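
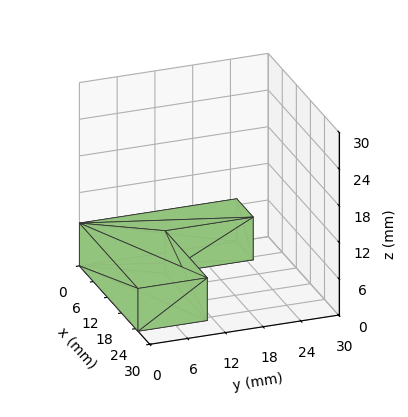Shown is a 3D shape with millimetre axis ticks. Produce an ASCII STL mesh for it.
Reading the render: the shape is an L-shaped prism: outer 25 × 25 mm, arm thicknesses ≈ 11 mm (horizontal) and 7 mm (vertical), extruded 7 mm in z (dimensions read to the nearest mm from the axis ticks). For the STL, each face is triangulated and given an outward normal.

solid part
  facet normal 0.0000 0.0000 -1.0000
    outer loop
      vertex 25.0 11.0 0.0
      vertex 25.0 0.0 0.0
      vertex 0.0 0.0 0.0
    endloop
  endfacet
  facet normal 0.0000 0.0000 -1.0000
    outer loop
      vertex 7.0 11.0 0.0
      vertex 25.0 11.0 0.0
      vertex 0.0 0.0 0.0
    endloop
  endfacet
  facet normal 0.0000 0.0000 -1.0000
    outer loop
      vertex 7.0 25.0 0.0
      vertex 7.0 11.0 0.0
      vertex 0.0 0.0 0.0
    endloop
  endfacet
  facet normal 0.0000 0.0000 -1.0000
    outer loop
      vertex 0.0 25.0 0.0
      vertex 7.0 25.0 0.0
      vertex 0.0 0.0 0.0
    endloop
  endfacet
  facet normal 0.0000 0.0000 1.0000
    outer loop
      vertex 0.0 0.0 7.0
      vertex 25.0 0.0 7.0
      vertex 25.0 11.0 7.0
    endloop
  endfacet
  facet normal 0.0000 0.0000 1.0000
    outer loop
      vertex 0.0 0.0 7.0
      vertex 25.0 11.0 7.0
      vertex 7.0 11.0 7.0
    endloop
  endfacet
  facet normal 0.0000 0.0000 1.0000
    outer loop
      vertex 0.0 0.0 7.0
      vertex 7.0 11.0 7.0
      vertex 7.0 25.0 7.0
    endloop
  endfacet
  facet normal 0.0000 0.0000 1.0000
    outer loop
      vertex 0.0 0.0 7.0
      vertex 7.0 25.0 7.0
      vertex 0.0 25.0 7.0
    endloop
  endfacet
  facet normal 0.0000 -1.0000 0.0000
    outer loop
      vertex 0.0 0.0 0.0
      vertex 25.0 0.0 0.0
      vertex 25.0 0.0 7.0
    endloop
  endfacet
  facet normal 0.0000 -1.0000 0.0000
    outer loop
      vertex 0.0 0.0 0.0
      vertex 25.0 0.0 7.0
      vertex 0.0 0.0 7.0
    endloop
  endfacet
  facet normal 1.0000 0.0000 0.0000
    outer loop
      vertex 25.0 0.0 0.0
      vertex 25.0 11.0 0.0
      vertex 25.0 11.0 7.0
    endloop
  endfacet
  facet normal 1.0000 0.0000 0.0000
    outer loop
      vertex 25.0 0.0 0.0
      vertex 25.0 11.0 7.0
      vertex 25.0 0.0 7.0
    endloop
  endfacet
  facet normal 0.0000 1.0000 0.0000
    outer loop
      vertex 25.0 11.0 0.0
      vertex 7.0 11.0 0.0
      vertex 7.0 11.0 7.0
    endloop
  endfacet
  facet normal 0.0000 1.0000 0.0000
    outer loop
      vertex 25.0 11.0 0.0
      vertex 7.0 11.0 7.0
      vertex 25.0 11.0 7.0
    endloop
  endfacet
  facet normal 1.0000 0.0000 0.0000
    outer loop
      vertex 7.0 11.0 0.0
      vertex 7.0 25.0 0.0
      vertex 7.0 25.0 7.0
    endloop
  endfacet
  facet normal 1.0000 0.0000 0.0000
    outer loop
      vertex 7.0 11.0 0.0
      vertex 7.0 25.0 7.0
      vertex 7.0 11.0 7.0
    endloop
  endfacet
  facet normal 0.0000 1.0000 0.0000
    outer loop
      vertex 7.0 25.0 0.0
      vertex 0.0 25.0 0.0
      vertex 0.0 25.0 7.0
    endloop
  endfacet
  facet normal 0.0000 1.0000 0.0000
    outer loop
      vertex 7.0 25.0 0.0
      vertex 0.0 25.0 7.0
      vertex 7.0 25.0 7.0
    endloop
  endfacet
  facet normal -1.0000 0.0000 0.0000
    outer loop
      vertex 0.0 25.0 0.0
      vertex 0.0 0.0 0.0
      vertex 0.0 0.0 7.0
    endloop
  endfacet
  facet normal -1.0000 0.0000 0.0000
    outer loop
      vertex 0.0 25.0 0.0
      vertex 0.0 0.0 7.0
      vertex 0.0 25.0 7.0
    endloop
  endfacet
endsolid part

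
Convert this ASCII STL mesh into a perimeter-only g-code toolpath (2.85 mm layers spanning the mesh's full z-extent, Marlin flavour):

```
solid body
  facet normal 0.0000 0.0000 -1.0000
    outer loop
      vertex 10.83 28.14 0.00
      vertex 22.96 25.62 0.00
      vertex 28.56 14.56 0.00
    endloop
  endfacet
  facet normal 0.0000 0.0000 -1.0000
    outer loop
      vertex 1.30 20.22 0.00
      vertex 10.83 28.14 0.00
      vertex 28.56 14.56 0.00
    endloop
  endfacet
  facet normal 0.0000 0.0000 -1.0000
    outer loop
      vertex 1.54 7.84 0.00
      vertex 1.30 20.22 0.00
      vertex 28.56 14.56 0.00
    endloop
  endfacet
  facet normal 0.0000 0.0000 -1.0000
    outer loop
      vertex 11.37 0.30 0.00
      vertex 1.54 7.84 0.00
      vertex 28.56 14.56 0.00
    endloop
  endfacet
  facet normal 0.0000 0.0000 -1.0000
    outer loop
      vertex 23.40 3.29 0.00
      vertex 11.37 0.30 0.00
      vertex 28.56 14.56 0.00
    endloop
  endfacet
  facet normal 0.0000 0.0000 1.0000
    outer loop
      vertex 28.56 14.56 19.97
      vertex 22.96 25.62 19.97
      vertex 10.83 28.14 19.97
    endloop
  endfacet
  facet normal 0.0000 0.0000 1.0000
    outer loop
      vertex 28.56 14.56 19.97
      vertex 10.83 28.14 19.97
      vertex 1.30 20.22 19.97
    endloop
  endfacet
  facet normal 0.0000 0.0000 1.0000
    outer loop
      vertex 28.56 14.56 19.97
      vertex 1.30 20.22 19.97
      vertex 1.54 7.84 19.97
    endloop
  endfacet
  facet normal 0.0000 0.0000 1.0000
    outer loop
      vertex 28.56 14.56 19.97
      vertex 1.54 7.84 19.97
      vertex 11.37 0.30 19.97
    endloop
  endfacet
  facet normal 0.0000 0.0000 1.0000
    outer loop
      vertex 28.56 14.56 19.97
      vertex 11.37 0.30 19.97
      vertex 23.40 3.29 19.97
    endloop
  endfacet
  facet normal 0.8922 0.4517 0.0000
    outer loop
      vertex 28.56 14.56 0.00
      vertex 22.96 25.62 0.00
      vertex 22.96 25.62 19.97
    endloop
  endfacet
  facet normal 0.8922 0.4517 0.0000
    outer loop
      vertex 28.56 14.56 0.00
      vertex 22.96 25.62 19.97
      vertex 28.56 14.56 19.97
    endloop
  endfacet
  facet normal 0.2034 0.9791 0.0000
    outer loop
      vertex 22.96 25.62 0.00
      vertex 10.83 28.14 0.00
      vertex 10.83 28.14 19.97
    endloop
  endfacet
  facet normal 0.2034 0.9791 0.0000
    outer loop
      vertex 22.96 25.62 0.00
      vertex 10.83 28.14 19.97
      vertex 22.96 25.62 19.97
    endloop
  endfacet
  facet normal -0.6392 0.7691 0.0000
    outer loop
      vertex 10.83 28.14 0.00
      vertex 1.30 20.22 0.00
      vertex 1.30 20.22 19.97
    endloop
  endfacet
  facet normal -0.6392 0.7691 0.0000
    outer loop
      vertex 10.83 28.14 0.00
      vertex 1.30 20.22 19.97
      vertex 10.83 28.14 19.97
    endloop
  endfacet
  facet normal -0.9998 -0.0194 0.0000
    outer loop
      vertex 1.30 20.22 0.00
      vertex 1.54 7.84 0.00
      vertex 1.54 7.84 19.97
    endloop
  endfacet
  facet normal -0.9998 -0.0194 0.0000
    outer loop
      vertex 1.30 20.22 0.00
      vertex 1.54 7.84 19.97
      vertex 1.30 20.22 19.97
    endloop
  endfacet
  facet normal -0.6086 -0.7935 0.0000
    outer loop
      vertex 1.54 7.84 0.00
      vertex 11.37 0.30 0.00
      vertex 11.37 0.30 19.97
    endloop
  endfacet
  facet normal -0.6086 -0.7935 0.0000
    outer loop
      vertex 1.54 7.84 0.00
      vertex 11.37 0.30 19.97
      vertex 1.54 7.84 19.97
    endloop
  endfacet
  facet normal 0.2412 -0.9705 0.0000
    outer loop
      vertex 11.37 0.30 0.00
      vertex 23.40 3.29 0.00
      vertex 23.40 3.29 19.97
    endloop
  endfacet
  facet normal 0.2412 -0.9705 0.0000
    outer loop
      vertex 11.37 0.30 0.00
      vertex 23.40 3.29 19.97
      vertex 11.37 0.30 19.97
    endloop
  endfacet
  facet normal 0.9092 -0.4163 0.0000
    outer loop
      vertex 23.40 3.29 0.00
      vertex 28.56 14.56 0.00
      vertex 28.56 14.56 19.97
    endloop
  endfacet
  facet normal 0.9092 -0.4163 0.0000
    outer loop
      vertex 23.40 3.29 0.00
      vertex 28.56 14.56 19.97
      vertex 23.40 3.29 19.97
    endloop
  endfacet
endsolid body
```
; perimeter-only toolpath
G21 ; units = mm
G90 ; absolute positioning
G28 ; home
; layer 1
G0 Z2.85
G0 X28.56 Y14.56
G1 X22.96 Y25.62
G1 X10.83 Y28.14
G1 X1.30 Y20.22
G1 X1.54 Y7.84
G1 X11.37 Y0.30
G1 X23.40 Y3.29
G1 X28.56 Y14.56
; layer 2
G0 Z5.71
G0 X28.56 Y14.56
G1 X22.96 Y25.62
G1 X10.83 Y28.14
G1 X1.30 Y20.22
G1 X1.54 Y7.84
G1 X11.37 Y0.30
G1 X23.40 Y3.29
G1 X28.56 Y14.56
; layer 3
G0 Z8.56
G0 X28.56 Y14.56
G1 X22.96 Y25.62
G1 X10.83 Y28.14
G1 X1.30 Y20.22
G1 X1.54 Y7.84
G1 X11.37 Y0.30
G1 X23.40 Y3.29
G1 X28.56 Y14.56
; layer 4
G0 Z11.41
G0 X28.56 Y14.56
G1 X22.96 Y25.62
G1 X10.83 Y28.14
G1 X1.30 Y20.22
G1 X1.54 Y7.84
G1 X11.37 Y0.30
G1 X23.40 Y3.29
G1 X28.56 Y14.56
; layer 5
G0 Z14.26
G0 X28.56 Y14.56
G1 X22.96 Y25.62
G1 X10.83 Y28.14
G1 X1.30 Y20.22
G1 X1.54 Y7.84
G1 X11.37 Y0.30
G1 X23.40 Y3.29
G1 X28.56 Y14.56
; layer 6
G0 Z17.12
G0 X28.56 Y14.56
G1 X22.96 Y25.62
G1 X10.83 Y28.14
G1 X1.30 Y20.22
G1 X1.54 Y7.84
G1 X11.37 Y0.30
G1 X23.40 Y3.29
G1 X28.56 Y14.56
; layer 7
G0 Z19.97
G0 X28.56 Y14.56
G1 X22.96 Y25.62
G1 X10.83 Y28.14
G1 X1.30 Y20.22
G1 X1.54 Y7.84
G1 X11.37 Y0.30
G1 X23.40 Y3.29
G1 X28.56 Y14.56
M2 ; end

The solid is a regular 7-sided prism (a cylinder approximated with 7 flat sides), circumscribed radius ≈ 14.3 mm, height ≈ 20 mm. Slicing at Δz = 2.85 mm — 7 equal slices spanning the solid's height, so layer i sits at z = i·h/7 — gives 7 non-empty perimeters. Each is a 7-segment closed polygon; G0 lifts to the layer z and rapids to the start vertex, then G1 traces the edges.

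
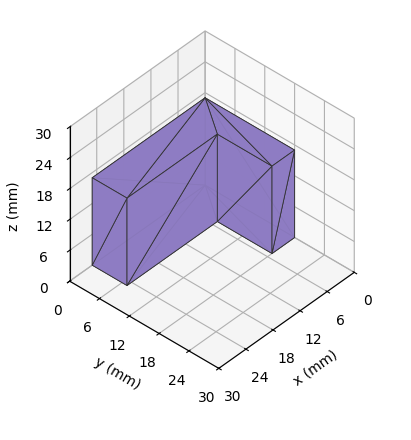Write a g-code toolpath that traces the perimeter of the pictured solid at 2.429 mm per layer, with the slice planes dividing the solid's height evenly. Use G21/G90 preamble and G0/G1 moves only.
Reading the render: the shape is an L-shaped prism: outer 25 × 18 mm, arm thicknesses ≈ 7 mm (horizontal) and 5 mm (vertical), extruded 17 mm in z (dimensions read to the nearest mm from the axis ticks). For the g-code, the solid's height is divided into equal slices at the stated Δz and each level perimeter traced with G1 moves after a G0 lift.

; perimeter-only toolpath
G21 ; units = mm
G90 ; absolute positioning
G28 ; home
; layer 1
G0 Z2.429
G0 X0.000 Y0.000
G1 X25.000 Y0.000
G1 X25.000 Y7.000
G1 X5.000 Y7.000
G1 X5.000 Y18.000
G1 X0.000 Y18.000
G1 X0.000 Y0.000
; layer 2
G0 Z4.857
G0 X0.000 Y0.000
G1 X25.000 Y0.000
G1 X25.000 Y7.000
G1 X5.000 Y7.000
G1 X5.000 Y18.000
G1 X0.000 Y18.000
G1 X0.000 Y0.000
; layer 3
G0 Z7.286
G0 X0.000 Y0.000
G1 X25.000 Y0.000
G1 X25.000 Y7.000
G1 X5.000 Y7.000
G1 X5.000 Y18.000
G1 X0.000 Y18.000
G1 X0.000 Y0.000
; layer 4
G0 Z9.714
G0 X0.000 Y0.000
G1 X25.000 Y0.000
G1 X25.000 Y7.000
G1 X5.000 Y7.000
G1 X5.000 Y18.000
G1 X0.000 Y18.000
G1 X0.000 Y0.000
; layer 5
G0 Z12.143
G0 X0.000 Y0.000
G1 X25.000 Y0.000
G1 X25.000 Y7.000
G1 X5.000 Y7.000
G1 X5.000 Y18.000
G1 X0.000 Y18.000
G1 X0.000 Y0.000
; layer 6
G0 Z14.571
G0 X0.000 Y0.000
G1 X25.000 Y0.000
G1 X25.000 Y7.000
G1 X5.000 Y7.000
G1 X5.000 Y18.000
G1 X0.000 Y18.000
G1 X0.000 Y0.000
; layer 7
G0 Z17.000
G0 X0.000 Y0.000
G1 X25.000 Y0.000
G1 X25.000 Y7.000
G1 X5.000 Y7.000
G1 X5.000 Y18.000
G1 X0.000 Y18.000
G1 X0.000 Y0.000
M2 ; end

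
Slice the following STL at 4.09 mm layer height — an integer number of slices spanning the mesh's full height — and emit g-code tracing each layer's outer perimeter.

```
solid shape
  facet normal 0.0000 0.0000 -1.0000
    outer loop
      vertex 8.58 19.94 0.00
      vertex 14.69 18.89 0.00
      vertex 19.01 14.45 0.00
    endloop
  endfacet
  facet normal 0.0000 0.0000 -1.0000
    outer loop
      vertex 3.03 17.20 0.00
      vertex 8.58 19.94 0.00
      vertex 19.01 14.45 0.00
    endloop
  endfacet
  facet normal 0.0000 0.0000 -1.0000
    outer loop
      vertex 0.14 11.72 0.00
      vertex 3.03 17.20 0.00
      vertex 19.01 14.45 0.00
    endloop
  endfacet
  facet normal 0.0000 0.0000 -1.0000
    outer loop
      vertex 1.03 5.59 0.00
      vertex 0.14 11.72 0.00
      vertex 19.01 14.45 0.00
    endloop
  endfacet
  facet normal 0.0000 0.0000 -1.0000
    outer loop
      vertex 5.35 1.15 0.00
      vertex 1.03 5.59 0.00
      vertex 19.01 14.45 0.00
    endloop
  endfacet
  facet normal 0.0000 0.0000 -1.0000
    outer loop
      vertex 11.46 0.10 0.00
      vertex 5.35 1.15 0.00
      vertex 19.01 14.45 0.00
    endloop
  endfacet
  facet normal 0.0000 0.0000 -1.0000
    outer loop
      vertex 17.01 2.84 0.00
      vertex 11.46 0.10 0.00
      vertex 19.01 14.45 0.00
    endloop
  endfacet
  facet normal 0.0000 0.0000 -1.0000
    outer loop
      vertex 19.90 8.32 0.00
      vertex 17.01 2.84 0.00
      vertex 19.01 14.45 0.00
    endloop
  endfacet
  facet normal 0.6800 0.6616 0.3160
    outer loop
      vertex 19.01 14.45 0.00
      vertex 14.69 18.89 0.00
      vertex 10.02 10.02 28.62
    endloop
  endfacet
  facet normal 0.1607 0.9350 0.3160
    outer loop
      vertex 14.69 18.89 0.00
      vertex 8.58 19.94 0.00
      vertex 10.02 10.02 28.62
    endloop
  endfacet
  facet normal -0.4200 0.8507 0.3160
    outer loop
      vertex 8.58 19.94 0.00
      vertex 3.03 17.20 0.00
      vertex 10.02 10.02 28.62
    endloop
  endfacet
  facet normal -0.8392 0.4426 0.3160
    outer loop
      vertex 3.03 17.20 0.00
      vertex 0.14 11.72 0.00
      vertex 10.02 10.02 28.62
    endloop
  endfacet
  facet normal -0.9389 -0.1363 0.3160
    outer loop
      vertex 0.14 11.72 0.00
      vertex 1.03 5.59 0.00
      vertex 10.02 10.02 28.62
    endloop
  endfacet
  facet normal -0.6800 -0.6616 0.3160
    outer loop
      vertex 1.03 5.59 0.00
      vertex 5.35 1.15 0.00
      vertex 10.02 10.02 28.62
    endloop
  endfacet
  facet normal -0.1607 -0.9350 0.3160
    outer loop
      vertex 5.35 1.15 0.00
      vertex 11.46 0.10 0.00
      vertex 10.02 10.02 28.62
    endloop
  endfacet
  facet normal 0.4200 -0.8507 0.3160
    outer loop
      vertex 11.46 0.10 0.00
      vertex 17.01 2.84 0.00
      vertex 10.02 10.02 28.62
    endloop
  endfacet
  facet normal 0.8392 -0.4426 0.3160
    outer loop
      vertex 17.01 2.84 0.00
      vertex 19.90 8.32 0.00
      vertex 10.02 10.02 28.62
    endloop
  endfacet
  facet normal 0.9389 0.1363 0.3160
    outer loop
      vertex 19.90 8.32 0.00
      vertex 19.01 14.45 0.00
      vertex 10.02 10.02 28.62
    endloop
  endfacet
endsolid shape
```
; perimeter-only toolpath
G21 ; units = mm
G90 ; absolute positioning
G28 ; home
; layer 1
G0 Z4.09
G0 X17.73 Y13.82
G1 X14.02 Y17.62
G1 X8.79 Y18.52
G1 X4.03 Y16.17
G1 X1.55 Y11.48
G1 X2.31 Y6.22
G1 X6.02 Y2.42
G1 X11.25 Y1.52
G1 X16.01 Y3.87
G1 X18.49 Y8.56
G1 X17.73 Y13.82
; layer 2
G0 Z8.18
G0 X16.44 Y13.18
G1 X13.36 Y16.36
G1 X8.99 Y17.11
G1 X5.03 Y15.15
G1 X2.96 Y11.23
G1 X3.60 Y6.86
G1 X6.68 Y3.68
G1 X11.05 Y2.93
G1 X15.01 Y4.89
G1 X17.08 Y8.81
G1 X16.44 Y13.18
; layer 3
G0 Z12.27
G0 X15.16 Y12.55
G1 X12.69 Y15.09
G1 X9.20 Y15.69
G1 X6.03 Y14.12
G1 X4.37 Y10.99
G1 X4.88 Y7.49
G1 X7.35 Y4.95
G1 X10.84 Y4.35
G1 X14.01 Y5.92
G1 X15.67 Y9.05
G1 X15.16 Y12.55
; layer 4
G0 Z16.35
G0 X13.87 Y11.92
G1 X12.02 Y13.82
G1 X9.40 Y14.27
G1 X7.02 Y13.10
G1 X5.79 Y10.75
G1 X6.17 Y8.12
G1 X8.02 Y6.22
G1 X10.64 Y5.77
G1 X13.02 Y6.94
G1 X14.25 Y9.29
G1 X13.87 Y11.92
; layer 5
G0 Z20.44
G0 X12.59 Y11.29
G1 X11.35 Y12.55
G1 X9.61 Y12.85
G1 X8.02 Y12.07
G1 X7.20 Y10.51
G1 X7.45 Y8.75
G1 X8.69 Y7.49
G1 X10.43 Y7.19
G1 X12.02 Y7.97
G1 X12.84 Y9.53
G1 X12.59 Y11.29
; layer 6
G0 Z24.53
G0 X11.30 Y10.65
G1 X10.69 Y11.29
G1 X9.81 Y11.44
G1 X9.02 Y11.05
G1 X8.61 Y10.26
G1 X8.74 Y9.39
G1 X9.35 Y8.75
G1 X10.23 Y8.60
G1 X11.02 Y8.99
G1 X11.43 Y9.78
G1 X11.30 Y10.65
M2 ; end

The solid is a regular 10-sided pyramid, base circumscribed radius ≈ 10 mm, apex at z ≈ 28.6 mm. Slicing at Δz = 4.09 mm — 7 equal slices spanning the solid's height, so layer i sits at z = i·h/7 — gives 6 non-empty perimeters. Each is a 10-segment closed polygon; G0 lifts to the layer z and rapids to the start vertex, then G1 traces the edges. The cross-section shrinks linearly with z (the slice at the apex is degenerate and omitted).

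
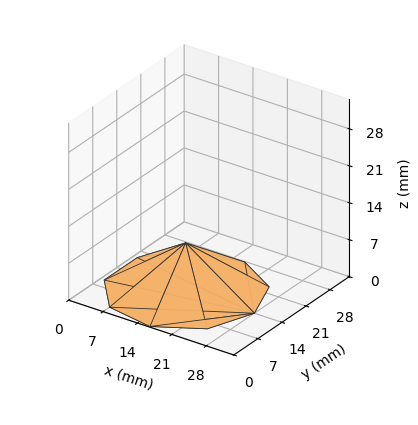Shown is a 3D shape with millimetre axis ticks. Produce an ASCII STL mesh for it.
Reading the render: the shape is a regular 9-sided pyramid, base circumscribed radius ≈ 14 mm, apex at z ≈ 9 mm (dimensions read to the nearest mm from the axis ticks). For the STL, each face is triangulated and given an outward normal.

solid part
  facet normal 0.0000 0.0000 -1.0000
    outer loop
      vertex 16.4 27.8 0.0
      vertex 24.7 23.0 0.0
      vertex 28.0 14.0 0.0
    endloop
  endfacet
  facet normal 0.0000 0.0000 -1.0000
    outer loop
      vertex 7.0 26.1 0.0
      vertex 16.4 27.8 0.0
      vertex 28.0 14.0 0.0
    endloop
  endfacet
  facet normal 0.0000 0.0000 -1.0000
    outer loop
      vertex 0.8 18.8 0.0
      vertex 7.0 26.1 0.0
      vertex 28.0 14.0 0.0
    endloop
  endfacet
  facet normal 0.0000 0.0000 -1.0000
    outer loop
      vertex 0.8 9.2 0.0
      vertex 0.8 18.8 0.0
      vertex 28.0 14.0 0.0
    endloop
  endfacet
  facet normal 0.0000 0.0000 -1.0000
    outer loop
      vertex 7.0 1.9 0.0
      vertex 0.8 9.2 0.0
      vertex 28.0 14.0 0.0
    endloop
  endfacet
  facet normal 0.0000 0.0000 -1.0000
    outer loop
      vertex 16.4 0.2 0.0
      vertex 7.0 1.9 0.0
      vertex 28.0 14.0 0.0
    endloop
  endfacet
  facet normal 0.0000 0.0000 -1.0000
    outer loop
      vertex 24.7 5.0 0.0
      vertex 16.4 0.2 0.0
      vertex 28.0 14.0 0.0
    endloop
  endfacet
  facet normal 0.5304 0.1945 0.8251
    outer loop
      vertex 28.0 14.0 0.0
      vertex 24.7 23.0 0.0
      vertex 14.0 14.0 9.0
    endloop
  endfacet
  facet normal 0.2828 0.4890 0.8252
    outer loop
      vertex 24.7 23.0 0.0
      vertex 16.4 27.8 0.0
      vertex 14.0 14.0 9.0
    endloop
  endfacet
  facet normal -0.1005 0.5557 0.8253
    outer loop
      vertex 16.4 27.8 0.0
      vertex 7.0 26.1 0.0
      vertex 14.0 14.0 9.0
    endloop
  endfacet
  facet normal -0.4301 0.3653 0.8256
    outer loop
      vertex 7.0 26.1 0.0
      vertex 0.8 18.8 0.0
      vertex 14.0 14.0 9.0
    endloop
  endfacet
  facet normal -0.5633 0.0000 0.8262
    outer loop
      vertex 0.8 18.8 0.0
      vertex 0.8 9.2 0.0
      vertex 14.0 14.0 9.0
    endloop
  endfacet
  facet normal -0.4301 -0.3653 0.8256
    outer loop
      vertex 0.8 9.2 0.0
      vertex 7.0 1.9 0.0
      vertex 14.0 14.0 9.0
    endloop
  endfacet
  facet normal -0.1005 -0.5557 0.8253
    outer loop
      vertex 7.0 1.9 0.0
      vertex 16.4 0.2 0.0
      vertex 14.0 14.0 9.0
    endloop
  endfacet
  facet normal 0.2828 -0.4890 0.8252
    outer loop
      vertex 16.4 0.2 0.0
      vertex 24.7 5.0 0.0
      vertex 14.0 14.0 9.0
    endloop
  endfacet
  facet normal 0.5304 -0.1945 0.8251
    outer loop
      vertex 24.7 5.0 0.0
      vertex 28.0 14.0 0.0
      vertex 14.0 14.0 9.0
    endloop
  endfacet
endsolid part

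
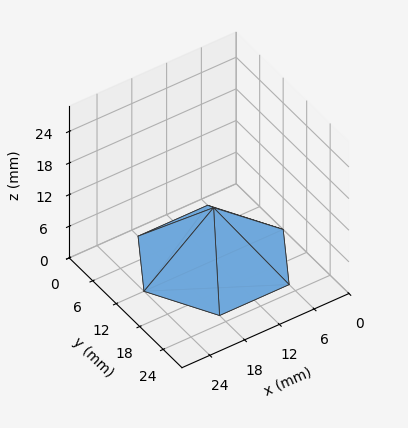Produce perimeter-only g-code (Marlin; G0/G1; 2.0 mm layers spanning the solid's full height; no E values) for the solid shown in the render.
Reading the render: the shape is a regular 6-sided pyramid, base circumscribed radius ≈ 12 mm, apex at z ≈ 10 mm (dimensions read to the nearest mm from the axis ticks). For the g-code, the solid's height is divided into equal slices at the stated Δz and each level perimeter traced with G1 moves after a G0 lift.

; perimeter-only toolpath
G21 ; units = mm
G90 ; absolute positioning
G28 ; home
; layer 1
G0 Z2.0
G0 X21.6 Y12.0
G1 X16.8 Y20.3
G1 X7.2 Y20.3
G1 X2.4 Y12.0
G1 X7.2 Y3.7
G1 X16.8 Y3.7
G1 X21.6 Y12.0
; layer 2
G0 Z4.0
G0 X19.2 Y12.0
G1 X15.6 Y18.2
G1 X8.4 Y18.2
G1 X4.8 Y12.0
G1 X8.4 Y5.8
G1 X15.6 Y5.8
G1 X19.2 Y12.0
; layer 3
G0 Z6.0
G0 X16.8 Y12.0
G1 X14.4 Y16.2
G1 X9.6 Y16.2
G1 X7.2 Y12.0
G1 X9.6 Y7.8
G1 X14.4 Y7.8
G1 X16.8 Y12.0
; layer 4
G0 Z8.0
G0 X14.4 Y12.0
G1 X13.2 Y14.1
G1 X10.8 Y14.1
G1 X9.6 Y12.0
G1 X10.8 Y9.9
G1 X13.2 Y9.9
G1 X14.4 Y12.0
M2 ; end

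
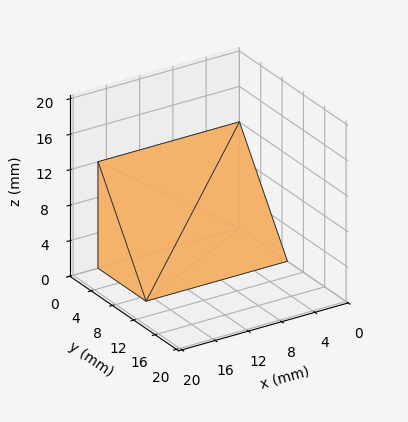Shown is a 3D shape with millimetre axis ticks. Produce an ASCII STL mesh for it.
Reading the render: the shape is a wedge (ramp): 17 × 9 mm base, rising to 12 mm along the y=0 edge and sloping linearly to z=0 at y=9 (dimensions read to the nearest mm from the axis ticks). For the STL, each face is triangulated and given an outward normal.

solid part
  facet normal 0.0000 0.0000 -1.0000
    outer loop
      vertex 17.000 9.000 0.000
      vertex 17.000 0.000 0.000
      vertex 0.000 0.000 0.000
    endloop
  endfacet
  facet normal 0.0000 0.0000 -1.0000
    outer loop
      vertex 0.000 9.000 0.000
      vertex 17.000 9.000 0.000
      vertex 0.000 0.000 0.000
    endloop
  endfacet
  facet normal 0.0000 -1.0000 0.0000
    outer loop
      vertex 0.000 0.000 0.000
      vertex 17.000 0.000 0.000
      vertex 17.000 0.000 12.000
    endloop
  endfacet
  facet normal 0.0000 -1.0000 0.0000
    outer loop
      vertex 0.000 0.000 0.000
      vertex 17.000 0.000 12.000
      vertex 0.000 0.000 12.000
    endloop
  endfacet
  facet normal 0.0000 0.8000 0.6000
    outer loop
      vertex 0.000 0.000 12.000
      vertex 17.000 0.000 12.000
      vertex 17.000 9.000 0.000
    endloop
  endfacet
  facet normal 0.0000 0.8000 0.6000
    outer loop
      vertex 0.000 0.000 12.000
      vertex 17.000 9.000 0.000
      vertex 0.000 9.000 0.000
    endloop
  endfacet
  facet normal -1.0000 0.0000 0.0000
    outer loop
      vertex 0.000 0.000 12.000
      vertex 0.000 9.000 0.000
      vertex 0.000 0.000 0.000
    endloop
  endfacet
  facet normal 1.0000 0.0000 0.0000
    outer loop
      vertex 17.000 0.000 0.000
      vertex 17.000 9.000 0.000
      vertex 17.000 0.000 12.000
    endloop
  endfacet
endsolid part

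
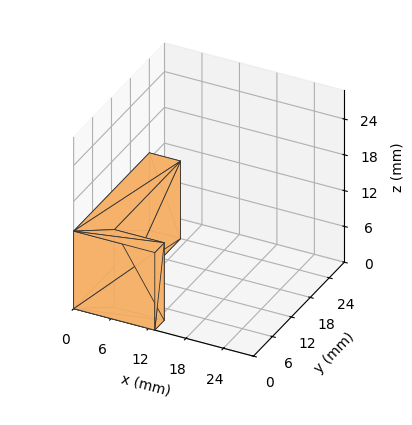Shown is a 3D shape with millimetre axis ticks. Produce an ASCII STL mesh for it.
Reading the render: the shape is an L-shaped prism: outer 13 × 24 mm, arm thicknesses ≈ 3 mm (horizontal) and 5 mm (vertical), extruded 13 mm in z (dimensions read to the nearest mm from the axis ticks). For the STL, each face is triangulated and given an outward normal.

solid part
  facet normal 0.0000 0.0000 -1.0000
    outer loop
      vertex 13.000 3.000 0.000
      vertex 13.000 0.000 0.000
      vertex 0.000 0.000 0.000
    endloop
  endfacet
  facet normal 0.0000 0.0000 -1.0000
    outer loop
      vertex 5.000 3.000 0.000
      vertex 13.000 3.000 0.000
      vertex 0.000 0.000 0.000
    endloop
  endfacet
  facet normal 0.0000 0.0000 -1.0000
    outer loop
      vertex 5.000 24.000 0.000
      vertex 5.000 3.000 0.000
      vertex 0.000 0.000 0.000
    endloop
  endfacet
  facet normal 0.0000 0.0000 -1.0000
    outer loop
      vertex 0.000 24.000 0.000
      vertex 5.000 24.000 0.000
      vertex 0.000 0.000 0.000
    endloop
  endfacet
  facet normal 0.0000 0.0000 1.0000
    outer loop
      vertex 0.000 0.000 13.000
      vertex 13.000 0.000 13.000
      vertex 13.000 3.000 13.000
    endloop
  endfacet
  facet normal 0.0000 0.0000 1.0000
    outer loop
      vertex 0.000 0.000 13.000
      vertex 13.000 3.000 13.000
      vertex 5.000 3.000 13.000
    endloop
  endfacet
  facet normal 0.0000 0.0000 1.0000
    outer loop
      vertex 0.000 0.000 13.000
      vertex 5.000 3.000 13.000
      vertex 5.000 24.000 13.000
    endloop
  endfacet
  facet normal 0.0000 0.0000 1.0000
    outer loop
      vertex 0.000 0.000 13.000
      vertex 5.000 24.000 13.000
      vertex 0.000 24.000 13.000
    endloop
  endfacet
  facet normal 0.0000 -1.0000 0.0000
    outer loop
      vertex 0.000 0.000 0.000
      vertex 13.000 0.000 0.000
      vertex 13.000 0.000 13.000
    endloop
  endfacet
  facet normal 0.0000 -1.0000 0.0000
    outer loop
      vertex 0.000 0.000 0.000
      vertex 13.000 0.000 13.000
      vertex 0.000 0.000 13.000
    endloop
  endfacet
  facet normal 1.0000 0.0000 0.0000
    outer loop
      vertex 13.000 0.000 0.000
      vertex 13.000 3.000 0.000
      vertex 13.000 3.000 13.000
    endloop
  endfacet
  facet normal 1.0000 0.0000 0.0000
    outer loop
      vertex 13.000 0.000 0.000
      vertex 13.000 3.000 13.000
      vertex 13.000 0.000 13.000
    endloop
  endfacet
  facet normal 0.0000 1.0000 0.0000
    outer loop
      vertex 13.000 3.000 0.000
      vertex 5.000 3.000 0.000
      vertex 5.000 3.000 13.000
    endloop
  endfacet
  facet normal 0.0000 1.0000 0.0000
    outer loop
      vertex 13.000 3.000 0.000
      vertex 5.000 3.000 13.000
      vertex 13.000 3.000 13.000
    endloop
  endfacet
  facet normal 1.0000 0.0000 0.0000
    outer loop
      vertex 5.000 3.000 0.000
      vertex 5.000 24.000 0.000
      vertex 5.000 24.000 13.000
    endloop
  endfacet
  facet normal 1.0000 0.0000 0.0000
    outer loop
      vertex 5.000 3.000 0.000
      vertex 5.000 24.000 13.000
      vertex 5.000 3.000 13.000
    endloop
  endfacet
  facet normal 0.0000 1.0000 0.0000
    outer loop
      vertex 5.000 24.000 0.000
      vertex 0.000 24.000 0.000
      vertex 0.000 24.000 13.000
    endloop
  endfacet
  facet normal 0.0000 1.0000 0.0000
    outer loop
      vertex 5.000 24.000 0.000
      vertex 0.000 24.000 13.000
      vertex 5.000 24.000 13.000
    endloop
  endfacet
  facet normal -1.0000 0.0000 0.0000
    outer loop
      vertex 0.000 24.000 0.000
      vertex 0.000 0.000 0.000
      vertex 0.000 0.000 13.000
    endloop
  endfacet
  facet normal -1.0000 0.0000 0.0000
    outer loop
      vertex 0.000 24.000 0.000
      vertex 0.000 0.000 13.000
      vertex 0.000 24.000 13.000
    endloop
  endfacet
endsolid part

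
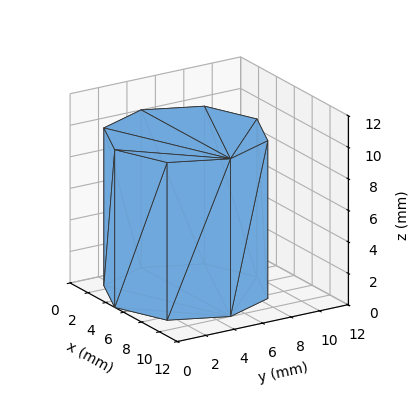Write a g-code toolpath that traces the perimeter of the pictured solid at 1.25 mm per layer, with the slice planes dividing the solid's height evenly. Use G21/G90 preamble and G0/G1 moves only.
Reading the render: the shape is a regular 8-sided prism (a cylinder approximated with 8 flat sides), circumscribed radius ≈ 5 mm, height ≈ 10 mm (dimensions read to the nearest mm from the axis ticks). For the g-code, the solid's height is divided into equal slices at the stated Δz and each level perimeter traced with G1 moves after a G0 lift.

; perimeter-only toolpath
G21 ; units = mm
G90 ; absolute positioning
G28 ; home
; layer 1
G0 Z1.25
G0 X10.00 Y5.00
G1 X8.54 Y8.54
G1 X5.00 Y10.00
G1 X1.46 Y8.54
G1 X0.00 Y5.00
G1 X1.46 Y1.46
G1 X5.00 Y0.00
G1 X8.54 Y1.46
G1 X10.00 Y5.00
; layer 2
G0 Z2.50
G0 X10.00 Y5.00
G1 X8.54 Y8.54
G1 X5.00 Y10.00
G1 X1.46 Y8.54
G1 X0.00 Y5.00
G1 X1.46 Y1.46
G1 X5.00 Y0.00
G1 X8.54 Y1.46
G1 X10.00 Y5.00
; layer 3
G0 Z3.75
G0 X10.00 Y5.00
G1 X8.54 Y8.54
G1 X5.00 Y10.00
G1 X1.46 Y8.54
G1 X0.00 Y5.00
G1 X1.46 Y1.46
G1 X5.00 Y0.00
G1 X8.54 Y1.46
G1 X10.00 Y5.00
; layer 4
G0 Z5.00
G0 X10.00 Y5.00
G1 X8.54 Y8.54
G1 X5.00 Y10.00
G1 X1.46 Y8.54
G1 X0.00 Y5.00
G1 X1.46 Y1.46
G1 X5.00 Y0.00
G1 X8.54 Y1.46
G1 X10.00 Y5.00
; layer 5
G0 Z6.25
G0 X10.00 Y5.00
G1 X8.54 Y8.54
G1 X5.00 Y10.00
G1 X1.46 Y8.54
G1 X0.00 Y5.00
G1 X1.46 Y1.46
G1 X5.00 Y0.00
G1 X8.54 Y1.46
G1 X10.00 Y5.00
; layer 6
G0 Z7.50
G0 X10.00 Y5.00
G1 X8.54 Y8.54
G1 X5.00 Y10.00
G1 X1.46 Y8.54
G1 X0.00 Y5.00
G1 X1.46 Y1.46
G1 X5.00 Y0.00
G1 X8.54 Y1.46
G1 X10.00 Y5.00
; layer 7
G0 Z8.75
G0 X10.00 Y5.00
G1 X8.54 Y8.54
G1 X5.00 Y10.00
G1 X1.46 Y8.54
G1 X0.00 Y5.00
G1 X1.46 Y1.46
G1 X5.00 Y0.00
G1 X8.54 Y1.46
G1 X10.00 Y5.00
; layer 8
G0 Z10.00
G0 X10.00 Y5.00
G1 X8.54 Y8.54
G1 X5.00 Y10.00
G1 X1.46 Y8.54
G1 X0.00 Y5.00
G1 X1.46 Y1.46
G1 X5.00 Y0.00
G1 X8.54 Y1.46
G1 X10.00 Y5.00
M2 ; end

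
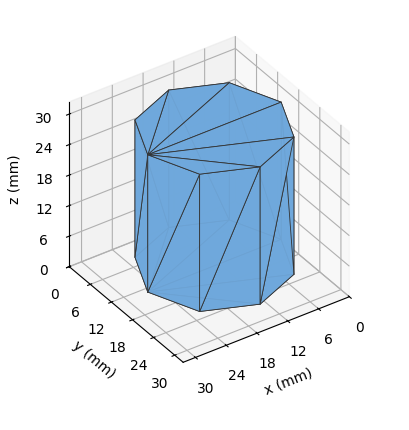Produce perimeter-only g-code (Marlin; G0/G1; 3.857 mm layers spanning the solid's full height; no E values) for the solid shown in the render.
Reading the render: the shape is a regular 8-sided prism (a cylinder approximated with 8 flat sides), circumscribed radius ≈ 13 mm, height ≈ 27 mm (dimensions read to the nearest mm from the axis ticks). For the g-code, the solid's height is divided into equal slices at the stated Δz and each level perimeter traced with G1 moves after a G0 lift.

; perimeter-only toolpath
G21 ; units = mm
G90 ; absolute positioning
G28 ; home
; layer 1
G0 Z3.857
G0 X26.000 Y13.000
G1 X22.192 Y22.192
G1 X13.000 Y26.000
G1 X3.808 Y22.192
G1 X0.000 Y13.000
G1 X3.808 Y3.808
G1 X13.000 Y0.000
G1 X22.192 Y3.808
G1 X26.000 Y13.000
; layer 2
G0 Z7.714
G0 X26.000 Y13.000
G1 X22.192 Y22.192
G1 X13.000 Y26.000
G1 X3.808 Y22.192
G1 X0.000 Y13.000
G1 X3.808 Y3.808
G1 X13.000 Y0.000
G1 X22.192 Y3.808
G1 X26.000 Y13.000
; layer 3
G0 Z11.571
G0 X26.000 Y13.000
G1 X22.192 Y22.192
G1 X13.000 Y26.000
G1 X3.808 Y22.192
G1 X0.000 Y13.000
G1 X3.808 Y3.808
G1 X13.000 Y0.000
G1 X22.192 Y3.808
G1 X26.000 Y13.000
; layer 4
G0 Z15.429
G0 X26.000 Y13.000
G1 X22.192 Y22.192
G1 X13.000 Y26.000
G1 X3.808 Y22.192
G1 X0.000 Y13.000
G1 X3.808 Y3.808
G1 X13.000 Y0.000
G1 X22.192 Y3.808
G1 X26.000 Y13.000
; layer 5
G0 Z19.286
G0 X26.000 Y13.000
G1 X22.192 Y22.192
G1 X13.000 Y26.000
G1 X3.808 Y22.192
G1 X0.000 Y13.000
G1 X3.808 Y3.808
G1 X13.000 Y0.000
G1 X22.192 Y3.808
G1 X26.000 Y13.000
; layer 6
G0 Z23.143
G0 X26.000 Y13.000
G1 X22.192 Y22.192
G1 X13.000 Y26.000
G1 X3.808 Y22.192
G1 X0.000 Y13.000
G1 X3.808 Y3.808
G1 X13.000 Y0.000
G1 X22.192 Y3.808
G1 X26.000 Y13.000
; layer 7
G0 Z27.000
G0 X26.000 Y13.000
G1 X22.192 Y22.192
G1 X13.000 Y26.000
G1 X3.808 Y22.192
G1 X0.000 Y13.000
G1 X3.808 Y3.808
G1 X13.000 Y0.000
G1 X22.192 Y3.808
G1 X26.000 Y13.000
M2 ; end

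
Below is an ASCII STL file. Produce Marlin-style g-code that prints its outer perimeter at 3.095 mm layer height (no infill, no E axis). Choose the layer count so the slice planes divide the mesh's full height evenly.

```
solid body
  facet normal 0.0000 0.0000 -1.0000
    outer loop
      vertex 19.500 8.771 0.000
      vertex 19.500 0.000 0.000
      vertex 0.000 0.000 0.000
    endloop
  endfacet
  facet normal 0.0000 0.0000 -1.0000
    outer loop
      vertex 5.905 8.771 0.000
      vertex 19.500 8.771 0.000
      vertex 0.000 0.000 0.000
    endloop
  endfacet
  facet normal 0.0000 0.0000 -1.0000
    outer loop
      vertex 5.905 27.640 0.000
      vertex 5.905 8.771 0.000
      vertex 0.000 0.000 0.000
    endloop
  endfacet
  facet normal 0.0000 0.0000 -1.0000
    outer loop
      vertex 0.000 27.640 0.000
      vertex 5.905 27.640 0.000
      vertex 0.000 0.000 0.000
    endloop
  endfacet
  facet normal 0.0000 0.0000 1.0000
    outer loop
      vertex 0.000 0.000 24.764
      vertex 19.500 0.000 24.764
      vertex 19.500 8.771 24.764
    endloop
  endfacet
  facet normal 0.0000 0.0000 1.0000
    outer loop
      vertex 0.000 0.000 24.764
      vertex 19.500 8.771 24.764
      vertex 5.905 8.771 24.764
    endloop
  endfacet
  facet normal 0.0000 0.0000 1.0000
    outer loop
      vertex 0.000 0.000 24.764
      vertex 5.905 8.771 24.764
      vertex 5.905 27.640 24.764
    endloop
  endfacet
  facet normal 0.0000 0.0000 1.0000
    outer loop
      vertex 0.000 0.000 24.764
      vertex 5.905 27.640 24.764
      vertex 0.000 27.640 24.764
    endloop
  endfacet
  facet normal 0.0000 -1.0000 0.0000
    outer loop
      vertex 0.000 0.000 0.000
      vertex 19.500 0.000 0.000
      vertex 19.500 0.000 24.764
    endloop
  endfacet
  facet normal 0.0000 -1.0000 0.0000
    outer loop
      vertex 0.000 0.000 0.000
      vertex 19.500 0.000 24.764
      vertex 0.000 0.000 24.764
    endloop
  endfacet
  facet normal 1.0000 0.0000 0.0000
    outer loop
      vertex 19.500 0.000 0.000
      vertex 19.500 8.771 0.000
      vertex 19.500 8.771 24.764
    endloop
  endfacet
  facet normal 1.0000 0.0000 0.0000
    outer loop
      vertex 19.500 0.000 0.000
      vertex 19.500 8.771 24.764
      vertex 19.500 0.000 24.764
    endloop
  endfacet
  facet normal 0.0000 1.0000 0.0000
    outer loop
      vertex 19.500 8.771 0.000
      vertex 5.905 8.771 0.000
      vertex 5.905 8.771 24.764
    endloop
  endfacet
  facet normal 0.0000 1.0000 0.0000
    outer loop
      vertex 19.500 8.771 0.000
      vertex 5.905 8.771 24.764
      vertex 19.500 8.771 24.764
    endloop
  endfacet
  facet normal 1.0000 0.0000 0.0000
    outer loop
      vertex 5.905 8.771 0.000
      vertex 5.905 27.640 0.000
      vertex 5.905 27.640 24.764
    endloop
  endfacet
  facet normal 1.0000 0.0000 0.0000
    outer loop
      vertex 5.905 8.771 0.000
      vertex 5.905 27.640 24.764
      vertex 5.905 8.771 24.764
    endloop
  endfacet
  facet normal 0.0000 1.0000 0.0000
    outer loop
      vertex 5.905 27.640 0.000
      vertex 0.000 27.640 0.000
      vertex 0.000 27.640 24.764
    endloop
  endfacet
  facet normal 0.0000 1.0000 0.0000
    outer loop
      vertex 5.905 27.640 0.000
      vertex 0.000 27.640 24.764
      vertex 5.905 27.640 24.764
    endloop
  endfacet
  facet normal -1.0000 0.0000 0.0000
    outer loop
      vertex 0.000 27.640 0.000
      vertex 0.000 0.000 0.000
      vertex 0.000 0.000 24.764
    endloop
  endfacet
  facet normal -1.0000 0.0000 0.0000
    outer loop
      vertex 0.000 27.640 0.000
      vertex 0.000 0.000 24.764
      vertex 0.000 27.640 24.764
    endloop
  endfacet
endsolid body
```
; perimeter-only toolpath
G21 ; units = mm
G90 ; absolute positioning
G28 ; home
; layer 1
G0 Z3.095
G0 X0.000 Y0.000
G1 X19.500 Y0.000
G1 X19.500 Y8.771
G1 X5.905 Y8.771
G1 X5.905 Y27.640
G1 X0.000 Y27.640
G1 X0.000 Y0.000
; layer 2
G0 Z6.191
G0 X0.000 Y0.000
G1 X19.500 Y0.000
G1 X19.500 Y8.771
G1 X5.905 Y8.771
G1 X5.905 Y27.640
G1 X0.000 Y27.640
G1 X0.000 Y0.000
; layer 3
G0 Z9.287
G0 X0.000 Y0.000
G1 X19.500 Y0.000
G1 X19.500 Y8.771
G1 X5.905 Y8.771
G1 X5.905 Y27.640
G1 X0.000 Y27.640
G1 X0.000 Y0.000
; layer 4
G0 Z12.382
G0 X0.000 Y0.000
G1 X19.500 Y0.000
G1 X19.500 Y8.771
G1 X5.905 Y8.771
G1 X5.905 Y27.640
G1 X0.000 Y27.640
G1 X0.000 Y0.000
; layer 5
G0 Z15.477
G0 X0.000 Y0.000
G1 X19.500 Y0.000
G1 X19.500 Y8.771
G1 X5.905 Y8.771
G1 X5.905 Y27.640
G1 X0.000 Y27.640
G1 X0.000 Y0.000
; layer 6
G0 Z18.573
G0 X0.000 Y0.000
G1 X19.500 Y0.000
G1 X19.500 Y8.771
G1 X5.905 Y8.771
G1 X5.905 Y27.640
G1 X0.000 Y27.640
G1 X0.000 Y0.000
; layer 7
G0 Z21.668
G0 X0.000 Y0.000
G1 X19.500 Y0.000
G1 X19.500 Y8.771
G1 X5.905 Y8.771
G1 X5.905 Y27.640
G1 X0.000 Y27.640
G1 X0.000 Y0.000
; layer 8
G0 Z24.764
G0 X0.000 Y0.000
G1 X19.500 Y0.000
G1 X19.500 Y8.771
G1 X5.905 Y8.771
G1 X5.905 Y27.640
G1 X0.000 Y27.640
G1 X0.000 Y0.000
M2 ; end

The solid is an L-shaped prism: outer 19.5 × 27.6 mm, arm thicknesses ≈ 8.77 mm (horizontal) and 5.91 mm (vertical), extruded 24.8 mm in z. Slicing at Δz = 3.095 mm — 8 equal slices spanning the solid's height, so layer i sits at z = i·h/8 — gives 8 non-empty perimeters. Each is a 6-segment closed polygon; G0 lifts to the layer z and rapids to the start vertex, then G1 traces the edges.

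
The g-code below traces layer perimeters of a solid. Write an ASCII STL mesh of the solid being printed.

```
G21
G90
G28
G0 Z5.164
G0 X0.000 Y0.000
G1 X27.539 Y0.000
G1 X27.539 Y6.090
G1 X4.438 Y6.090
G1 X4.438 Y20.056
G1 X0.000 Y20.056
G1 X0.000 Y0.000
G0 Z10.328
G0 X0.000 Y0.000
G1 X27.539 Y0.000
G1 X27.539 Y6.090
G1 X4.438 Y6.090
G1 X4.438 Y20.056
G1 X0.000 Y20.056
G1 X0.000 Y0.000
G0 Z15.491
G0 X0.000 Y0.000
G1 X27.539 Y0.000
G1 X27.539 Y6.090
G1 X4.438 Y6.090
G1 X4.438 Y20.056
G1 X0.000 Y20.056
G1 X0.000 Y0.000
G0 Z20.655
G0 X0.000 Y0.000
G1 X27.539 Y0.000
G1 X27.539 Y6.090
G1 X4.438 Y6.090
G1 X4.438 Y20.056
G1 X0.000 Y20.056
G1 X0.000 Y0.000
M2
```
solid part
  facet normal 0.0000 0.0000 -1.0000
    outer loop
      vertex 27.539 6.090 0.000
      vertex 27.539 0.000 0.000
      vertex 0.000 0.000 0.000
    endloop
  endfacet
  facet normal 0.0000 0.0000 -1.0000
    outer loop
      vertex 4.438 6.090 0.000
      vertex 27.539 6.090 0.000
      vertex 0.000 0.000 0.000
    endloop
  endfacet
  facet normal 0.0000 0.0000 -1.0000
    outer loop
      vertex 4.438 20.056 0.000
      vertex 4.438 6.090 0.000
      vertex 0.000 0.000 0.000
    endloop
  endfacet
  facet normal 0.0000 0.0000 -1.0000
    outer loop
      vertex 0.000 20.056 0.000
      vertex 4.438 20.056 0.000
      vertex 0.000 0.000 0.000
    endloop
  endfacet
  facet normal 0.0000 0.0000 1.0000
    outer loop
      vertex 0.000 0.000 20.655
      vertex 27.539 0.000 20.655
      vertex 27.539 6.090 20.655
    endloop
  endfacet
  facet normal 0.0000 0.0000 1.0000
    outer loop
      vertex 0.000 0.000 20.655
      vertex 27.539 6.090 20.655
      vertex 4.438 6.090 20.655
    endloop
  endfacet
  facet normal 0.0000 0.0000 1.0000
    outer loop
      vertex 0.000 0.000 20.655
      vertex 4.438 6.090 20.655
      vertex 4.438 20.056 20.655
    endloop
  endfacet
  facet normal 0.0000 0.0000 1.0000
    outer loop
      vertex 0.000 0.000 20.655
      vertex 4.438 20.056 20.655
      vertex 0.000 20.056 20.655
    endloop
  endfacet
  facet normal 0.0000 -1.0000 0.0000
    outer loop
      vertex 0.000 0.000 0.000
      vertex 27.539 0.000 0.000
      vertex 27.539 0.000 20.655
    endloop
  endfacet
  facet normal 0.0000 -1.0000 0.0000
    outer loop
      vertex 0.000 0.000 0.000
      vertex 27.539 0.000 20.655
      vertex 0.000 0.000 20.655
    endloop
  endfacet
  facet normal 1.0000 0.0000 0.0000
    outer loop
      vertex 27.539 0.000 0.000
      vertex 27.539 6.090 0.000
      vertex 27.539 6.090 20.655
    endloop
  endfacet
  facet normal 1.0000 0.0000 0.0000
    outer loop
      vertex 27.539 0.000 0.000
      vertex 27.539 6.090 20.655
      vertex 27.539 0.000 20.655
    endloop
  endfacet
  facet normal 0.0000 1.0000 0.0000
    outer loop
      vertex 27.539 6.090 0.000
      vertex 4.438 6.090 0.000
      vertex 4.438 6.090 20.655
    endloop
  endfacet
  facet normal 0.0000 1.0000 0.0000
    outer loop
      vertex 27.539 6.090 0.000
      vertex 4.438 6.090 20.655
      vertex 27.539 6.090 20.655
    endloop
  endfacet
  facet normal 1.0000 0.0000 0.0000
    outer loop
      vertex 4.438 6.090 0.000
      vertex 4.438 20.056 0.000
      vertex 4.438 20.056 20.655
    endloop
  endfacet
  facet normal 1.0000 0.0000 0.0000
    outer loop
      vertex 4.438 6.090 0.000
      vertex 4.438 20.056 20.655
      vertex 4.438 6.090 20.655
    endloop
  endfacet
  facet normal 0.0000 1.0000 0.0000
    outer loop
      vertex 4.438 20.056 0.000
      vertex 0.000 20.056 0.000
      vertex 0.000 20.056 20.655
    endloop
  endfacet
  facet normal 0.0000 1.0000 0.0000
    outer loop
      vertex 4.438 20.056 0.000
      vertex 0.000 20.056 20.655
      vertex 4.438 20.056 20.655
    endloop
  endfacet
  facet normal -1.0000 0.0000 0.0000
    outer loop
      vertex 0.000 20.056 0.000
      vertex 0.000 0.000 0.000
      vertex 0.000 0.000 20.655
    endloop
  endfacet
  facet normal -1.0000 0.0000 0.0000
    outer loop
      vertex 0.000 20.056 0.000
      vertex 0.000 0.000 20.655
      vertex 0.000 20.056 20.655
    endloop
  endfacet
endsolid part

The G0 Z moves step by Δz≈5.164 mm. Every layer's G1 loop is the same polygon, so the solid is a straight extrusion of it from z=0 to z≈20.7. Closing with flat bottom and top caps and triangulating gives 20 facets — an L-shaped prism: outer 27.5 × 20.1 mm, arm thicknesses ≈ 6.09 mm (horizontal) and 4.44 mm (vertical), extruded 20.7 mm in z.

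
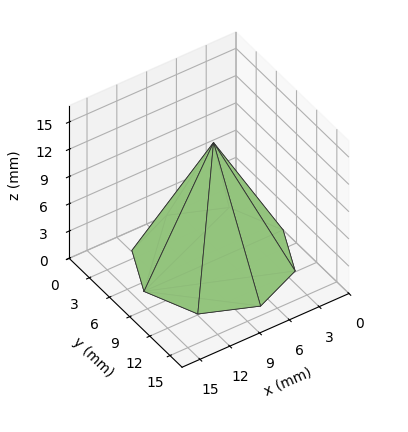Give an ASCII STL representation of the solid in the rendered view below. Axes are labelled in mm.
Reading the render: the shape is a regular 8-sided pyramid, base circumscribed radius ≈ 7 mm, apex at z ≈ 13 mm (dimensions read to the nearest mm from the axis ticks). For the STL, each face is triangulated and given an outward normal.

solid part
  facet normal 0.0000 0.0000 -1.0000
    outer loop
      vertex 7.0 14.0 0.0
      vertex 11.9 11.9 0.0
      vertex 14.0 7.0 0.0
    endloop
  endfacet
  facet normal 0.0000 0.0000 -1.0000
    outer loop
      vertex 2.1 11.9 0.0
      vertex 7.0 14.0 0.0
      vertex 14.0 7.0 0.0
    endloop
  endfacet
  facet normal 0.0000 0.0000 -1.0000
    outer loop
      vertex 0.0 7.0 0.0
      vertex 2.1 11.9 0.0
      vertex 14.0 7.0 0.0
    endloop
  endfacet
  facet normal 0.0000 0.0000 -1.0000
    outer loop
      vertex 2.1 2.1 0.0
      vertex 0.0 7.0 0.0
      vertex 14.0 7.0 0.0
    endloop
  endfacet
  facet normal 0.0000 0.0000 -1.0000
    outer loop
      vertex 7.0 0.0 0.0
      vertex 2.1 2.1 0.0
      vertex 14.0 7.0 0.0
    endloop
  endfacet
  facet normal 0.0000 0.0000 -1.0000
    outer loop
      vertex 11.9 2.1 0.0
      vertex 7.0 0.0 0.0
      vertex 14.0 7.0 0.0
    endloop
  endfacet
  facet normal 0.8238 0.3530 0.4436
    outer loop
      vertex 14.0 7.0 0.0
      vertex 11.9 11.9 0.0
      vertex 7.0 7.0 13.0
    endloop
  endfacet
  facet normal 0.3530 0.8238 0.4436
    outer loop
      vertex 11.9 11.9 0.0
      vertex 7.0 14.0 0.0
      vertex 7.0 7.0 13.0
    endloop
  endfacet
  facet normal -0.3530 0.8238 0.4436
    outer loop
      vertex 7.0 14.0 0.0
      vertex 2.1 11.9 0.0
      vertex 7.0 7.0 13.0
    endloop
  endfacet
  facet normal -0.8238 0.3530 0.4436
    outer loop
      vertex 2.1 11.9 0.0
      vertex 0.0 7.0 0.0
      vertex 7.0 7.0 13.0
    endloop
  endfacet
  facet normal -0.8238 -0.3530 0.4436
    outer loop
      vertex 0.0 7.0 0.0
      vertex 2.1 2.1 0.0
      vertex 7.0 7.0 13.0
    endloop
  endfacet
  facet normal -0.3530 -0.8238 0.4436
    outer loop
      vertex 2.1 2.1 0.0
      vertex 7.0 0.0 0.0
      vertex 7.0 7.0 13.0
    endloop
  endfacet
  facet normal 0.3530 -0.8238 0.4436
    outer loop
      vertex 7.0 0.0 0.0
      vertex 11.9 2.1 0.0
      vertex 7.0 7.0 13.0
    endloop
  endfacet
  facet normal 0.8238 -0.3530 0.4436
    outer loop
      vertex 11.9 2.1 0.0
      vertex 14.0 7.0 0.0
      vertex 7.0 7.0 13.0
    endloop
  endfacet
endsolid part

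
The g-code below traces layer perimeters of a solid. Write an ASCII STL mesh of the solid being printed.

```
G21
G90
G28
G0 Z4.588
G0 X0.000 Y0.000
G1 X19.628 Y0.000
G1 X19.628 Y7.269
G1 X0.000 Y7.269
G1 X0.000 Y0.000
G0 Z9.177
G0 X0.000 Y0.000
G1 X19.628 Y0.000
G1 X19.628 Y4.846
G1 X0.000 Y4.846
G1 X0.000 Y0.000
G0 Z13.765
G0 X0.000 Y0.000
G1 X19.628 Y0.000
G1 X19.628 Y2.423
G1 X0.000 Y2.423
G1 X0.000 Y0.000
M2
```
solid part
  facet normal 0.0000 0.0000 -1.0000
    outer loop
      vertex 19.628 9.692 0.000
      vertex 19.628 0.000 0.000
      vertex 0.000 0.000 0.000
    endloop
  endfacet
  facet normal 0.0000 0.0000 -1.0000
    outer loop
      vertex 0.000 9.692 0.000
      vertex 19.628 9.692 0.000
      vertex 0.000 0.000 0.000
    endloop
  endfacet
  facet normal 0.0000 -1.0000 0.0000
    outer loop
      vertex 0.000 0.000 0.000
      vertex 19.628 0.000 0.000
      vertex 19.628 0.000 18.354
    endloop
  endfacet
  facet normal 0.0000 -1.0000 0.0000
    outer loop
      vertex 0.000 0.000 0.000
      vertex 19.628 0.000 18.354
      vertex 0.000 0.000 18.354
    endloop
  endfacet
  facet normal 0.0000 0.8843 0.4670
    outer loop
      vertex 0.000 0.000 18.354
      vertex 19.628 0.000 18.354
      vertex 19.628 9.692 0.000
    endloop
  endfacet
  facet normal 0.0000 0.8843 0.4670
    outer loop
      vertex 0.000 0.000 18.354
      vertex 19.628 9.692 0.000
      vertex 0.000 9.692 0.000
    endloop
  endfacet
  facet normal -1.0000 0.0000 0.0000
    outer loop
      vertex 0.000 0.000 18.354
      vertex 0.000 9.692 0.000
      vertex 0.000 0.000 0.000
    endloop
  endfacet
  facet normal 1.0000 0.0000 0.0000
    outer loop
      vertex 19.628 0.000 0.000
      vertex 19.628 9.692 0.000
      vertex 19.628 0.000 18.354
    endloop
  endfacet
endsolid part

The G0 Z moves step by Δz≈4.588 mm. The G1 loops shrink linearly with z, so the solid tapers from its base footprint up to z≈18.4. Closing with a flat bottom cap and the tapered top and triangulating gives 8 facets — a wedge (ramp): 19.6 × 9.69 mm base, rising to 18.4 mm along the y=0 edge and sloping linearly to z=0 at y=9.69.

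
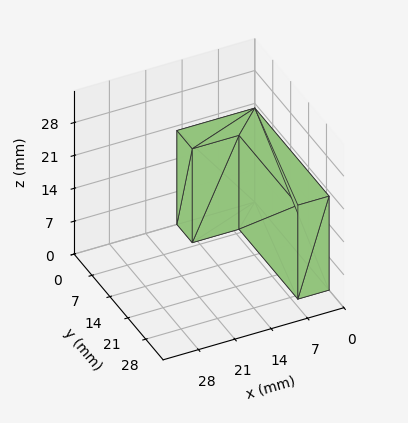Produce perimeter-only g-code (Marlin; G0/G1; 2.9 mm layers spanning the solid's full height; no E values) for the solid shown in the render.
Reading the render: the shape is an L-shaped prism: outer 15 × 29 mm, arm thicknesses ≈ 6 mm (horizontal) and 6 mm (vertical), extruded 20 mm in z (dimensions read to the nearest mm from the axis ticks). For the g-code, the solid's height is divided into equal slices at the stated Δz and each level perimeter traced with G1 moves after a G0 lift.

; perimeter-only toolpath
G21 ; units = mm
G90 ; absolute positioning
G28 ; home
; layer 1
G0 Z2.9
G0 X0.0 Y0.0
G1 X15.0 Y0.0
G1 X15.0 Y6.0
G1 X6.0 Y6.0
G1 X6.0 Y29.0
G1 X0.0 Y29.0
G1 X0.0 Y0.0
; layer 2
G0 Z5.7
G0 X0.0 Y0.0
G1 X15.0 Y0.0
G1 X15.0 Y6.0
G1 X6.0 Y6.0
G1 X6.0 Y29.0
G1 X0.0 Y29.0
G1 X0.0 Y0.0
; layer 3
G0 Z8.6
G0 X0.0 Y0.0
G1 X15.0 Y0.0
G1 X15.0 Y6.0
G1 X6.0 Y6.0
G1 X6.0 Y29.0
G1 X0.0 Y29.0
G1 X0.0 Y0.0
; layer 4
G0 Z11.4
G0 X0.0 Y0.0
G1 X15.0 Y0.0
G1 X15.0 Y6.0
G1 X6.0 Y6.0
G1 X6.0 Y29.0
G1 X0.0 Y29.0
G1 X0.0 Y0.0
; layer 5
G0 Z14.3
G0 X0.0 Y0.0
G1 X15.0 Y0.0
G1 X15.0 Y6.0
G1 X6.0 Y6.0
G1 X6.0 Y29.0
G1 X0.0 Y29.0
G1 X0.0 Y0.0
; layer 6
G0 Z17.1
G0 X0.0 Y0.0
G1 X15.0 Y0.0
G1 X15.0 Y6.0
G1 X6.0 Y6.0
G1 X6.0 Y29.0
G1 X0.0 Y29.0
G1 X0.0 Y0.0
; layer 7
G0 Z20.0
G0 X0.0 Y0.0
G1 X15.0 Y0.0
G1 X15.0 Y6.0
G1 X6.0 Y6.0
G1 X6.0 Y29.0
G1 X0.0 Y29.0
G1 X0.0 Y0.0
M2 ; end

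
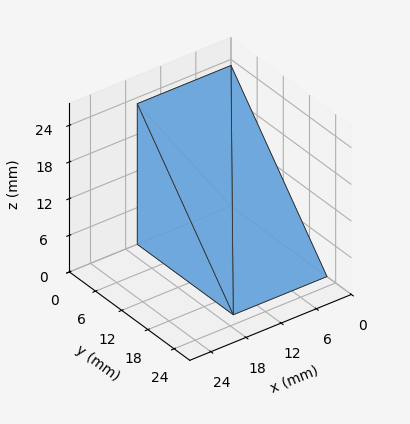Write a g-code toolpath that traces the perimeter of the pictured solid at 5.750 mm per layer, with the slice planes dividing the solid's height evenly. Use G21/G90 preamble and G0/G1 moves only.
Reading the render: the shape is a wedge (ramp): 16 × 22 mm base, rising to 23 mm along the y=0 edge and sloping linearly to z=0 at y=22 (dimensions read to the nearest mm from the axis ticks). For the g-code, the solid's height is divided into equal slices at the stated Δz and each level perimeter traced with G1 moves after a G0 lift.

; perimeter-only toolpath
G21 ; units = mm
G90 ; absolute positioning
G28 ; home
; layer 1
G0 Z5.750
G0 X0.000 Y0.000
G1 X16.000 Y0.000
G1 X16.000 Y16.500
G1 X0.000 Y16.500
G1 X0.000 Y0.000
; layer 2
G0 Z11.500
G0 X0.000 Y0.000
G1 X16.000 Y0.000
G1 X16.000 Y11.000
G1 X0.000 Y11.000
G1 X0.000 Y0.000
; layer 3
G0 Z17.250
G0 X0.000 Y0.000
G1 X16.000 Y0.000
G1 X16.000 Y5.500
G1 X0.000 Y5.500
G1 X0.000 Y0.000
M2 ; end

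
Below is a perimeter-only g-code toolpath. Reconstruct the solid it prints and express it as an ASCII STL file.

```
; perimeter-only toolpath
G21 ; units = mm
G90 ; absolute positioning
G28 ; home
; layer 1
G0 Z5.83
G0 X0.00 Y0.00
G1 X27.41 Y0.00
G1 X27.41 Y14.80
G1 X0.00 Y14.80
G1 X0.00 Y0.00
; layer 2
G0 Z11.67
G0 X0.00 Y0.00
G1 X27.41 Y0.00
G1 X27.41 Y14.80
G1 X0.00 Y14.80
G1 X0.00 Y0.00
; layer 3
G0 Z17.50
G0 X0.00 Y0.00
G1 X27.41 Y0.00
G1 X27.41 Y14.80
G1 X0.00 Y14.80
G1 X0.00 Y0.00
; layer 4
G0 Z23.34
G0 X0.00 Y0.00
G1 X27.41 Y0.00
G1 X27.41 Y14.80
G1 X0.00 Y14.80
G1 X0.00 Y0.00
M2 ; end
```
solid part
  facet normal 0.0000 0.0000 -1.0000
    outer loop
      vertex 27.41 14.80 0.00
      vertex 27.41 0.00 0.00
      vertex 0.00 0.00 0.00
    endloop
  endfacet
  facet normal 0.0000 0.0000 -1.0000
    outer loop
      vertex 0.00 14.80 0.00
      vertex 27.41 14.80 0.00
      vertex 0.00 0.00 0.00
    endloop
  endfacet
  facet normal 0.0000 0.0000 1.0000
    outer loop
      vertex 0.00 0.00 23.34
      vertex 27.41 0.00 23.34
      vertex 27.41 14.80 23.34
    endloop
  endfacet
  facet normal 0.0000 0.0000 1.0000
    outer loop
      vertex 0.00 0.00 23.34
      vertex 27.41 14.80 23.34
      vertex 0.00 14.80 23.34
    endloop
  endfacet
  facet normal 0.0000 -1.0000 0.0000
    outer loop
      vertex 0.00 0.00 0.00
      vertex 27.41 0.00 0.00
      vertex 27.41 0.00 23.34
    endloop
  endfacet
  facet normal 0.0000 -1.0000 0.0000
    outer loop
      vertex 0.00 0.00 0.00
      vertex 27.41 0.00 23.34
      vertex 0.00 0.00 23.34
    endloop
  endfacet
  facet normal 0.0000 1.0000 0.0000
    outer loop
      vertex 27.41 14.80 23.34
      vertex 27.41 14.80 0.00
      vertex 0.00 14.80 0.00
    endloop
  endfacet
  facet normal 0.0000 1.0000 0.0000
    outer loop
      vertex 0.00 14.80 23.34
      vertex 27.41 14.80 23.34
      vertex 0.00 14.80 0.00
    endloop
  endfacet
  facet normal -1.0000 0.0000 0.0000
    outer loop
      vertex 0.00 14.80 23.34
      vertex 0.00 14.80 0.00
      vertex 0.00 0.00 0.00
    endloop
  endfacet
  facet normal -1.0000 0.0000 0.0000
    outer loop
      vertex 0.00 0.00 23.34
      vertex 0.00 14.80 23.34
      vertex 0.00 0.00 0.00
    endloop
  endfacet
  facet normal 1.0000 0.0000 0.0000
    outer loop
      vertex 27.41 0.00 0.00
      vertex 27.41 14.80 0.00
      vertex 27.41 14.80 23.34
    endloop
  endfacet
  facet normal 1.0000 0.0000 0.0000
    outer loop
      vertex 27.41 0.00 0.00
      vertex 27.41 14.80 23.34
      vertex 27.41 0.00 23.34
    endloop
  endfacet
endsolid part

The G0 Z moves step by Δz≈5.83 mm. Every layer's G1 loop is the same polygon, so the solid is a straight extrusion of it from z=0 to z≈23.3. Closing with flat bottom and top caps and triangulating gives 12 facets — a rectangular box, roughly 27.4 × 14.8 mm footprint and 23.3 mm tall.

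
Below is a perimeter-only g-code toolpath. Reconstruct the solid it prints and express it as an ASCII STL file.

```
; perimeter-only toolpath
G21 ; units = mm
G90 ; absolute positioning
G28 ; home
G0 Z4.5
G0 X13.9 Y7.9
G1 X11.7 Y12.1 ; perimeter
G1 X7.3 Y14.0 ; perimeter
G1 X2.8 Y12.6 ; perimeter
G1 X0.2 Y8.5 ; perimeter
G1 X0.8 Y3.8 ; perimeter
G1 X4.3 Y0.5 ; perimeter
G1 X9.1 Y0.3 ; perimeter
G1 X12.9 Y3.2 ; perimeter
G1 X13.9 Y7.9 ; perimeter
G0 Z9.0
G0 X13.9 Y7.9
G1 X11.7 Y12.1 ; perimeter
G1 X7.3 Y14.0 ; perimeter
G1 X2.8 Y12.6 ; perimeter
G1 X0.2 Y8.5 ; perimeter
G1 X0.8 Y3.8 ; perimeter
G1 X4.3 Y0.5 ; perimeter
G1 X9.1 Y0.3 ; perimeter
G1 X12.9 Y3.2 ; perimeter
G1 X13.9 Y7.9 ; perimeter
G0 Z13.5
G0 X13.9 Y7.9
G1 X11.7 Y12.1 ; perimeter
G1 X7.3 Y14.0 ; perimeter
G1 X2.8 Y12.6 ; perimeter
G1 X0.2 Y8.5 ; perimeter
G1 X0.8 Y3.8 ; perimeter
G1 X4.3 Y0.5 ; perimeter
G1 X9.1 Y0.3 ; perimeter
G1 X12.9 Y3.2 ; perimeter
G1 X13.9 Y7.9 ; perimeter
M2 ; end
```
solid part
  facet normal 0.0000 0.0000 -1.0000
    outer loop
      vertex 7.3 14.0 0.0
      vertex 11.7 12.1 0.0
      vertex 13.9 7.9 0.0
    endloop
  endfacet
  facet normal 0.0000 0.0000 -1.0000
    outer loop
      vertex 2.8 12.6 0.0
      vertex 7.3 14.0 0.0
      vertex 13.9 7.9 0.0
    endloop
  endfacet
  facet normal 0.0000 0.0000 -1.0000
    outer loop
      vertex 0.2 8.5 0.0
      vertex 2.8 12.6 0.0
      vertex 13.9 7.9 0.0
    endloop
  endfacet
  facet normal 0.0000 0.0000 -1.0000
    outer loop
      vertex 0.8 3.8 0.0
      vertex 0.2 8.5 0.0
      vertex 13.9 7.9 0.0
    endloop
  endfacet
  facet normal 0.0000 0.0000 -1.0000
    outer loop
      vertex 4.3 0.5 0.0
      vertex 0.8 3.8 0.0
      vertex 13.9 7.9 0.0
    endloop
  endfacet
  facet normal 0.0000 0.0000 -1.0000
    outer loop
      vertex 9.1 0.3 0.0
      vertex 4.3 0.5 0.0
      vertex 13.9 7.9 0.0
    endloop
  endfacet
  facet normal 0.0000 0.0000 -1.0000
    outer loop
      vertex 12.9 3.2 0.0
      vertex 9.1 0.3 0.0
      vertex 13.9 7.9 0.0
    endloop
  endfacet
  facet normal 0.0000 0.0000 1.0000
    outer loop
      vertex 13.9 7.9 13.5
      vertex 11.7 12.1 13.5
      vertex 7.3 14.0 13.5
    endloop
  endfacet
  facet normal 0.0000 0.0000 1.0000
    outer loop
      vertex 13.9 7.9 13.5
      vertex 7.3 14.0 13.5
      vertex 2.8 12.6 13.5
    endloop
  endfacet
  facet normal 0.0000 0.0000 1.0000
    outer loop
      vertex 13.9 7.9 13.5
      vertex 2.8 12.6 13.5
      vertex 0.2 8.5 13.5
    endloop
  endfacet
  facet normal 0.0000 0.0000 1.0000
    outer loop
      vertex 13.9 7.9 13.5
      vertex 0.2 8.5 13.5
      vertex 0.8 3.8 13.5
    endloop
  endfacet
  facet normal 0.0000 0.0000 1.0000
    outer loop
      vertex 13.9 7.9 13.5
      vertex 0.8 3.8 13.5
      vertex 4.3 0.5 13.5
    endloop
  endfacet
  facet normal 0.0000 0.0000 1.0000
    outer loop
      vertex 13.9 7.9 13.5
      vertex 4.3 0.5 13.5
      vertex 9.1 0.3 13.5
    endloop
  endfacet
  facet normal 0.0000 0.0000 1.0000
    outer loop
      vertex 13.9 7.9 13.5
      vertex 9.1 0.3 13.5
      vertex 12.9 3.2 13.5
    endloop
  endfacet
  facet normal 0.8858 0.4640 0.0000
    outer loop
      vertex 13.9 7.9 0.0
      vertex 11.7 12.1 0.0
      vertex 11.7 12.1 13.5
    endloop
  endfacet
  facet normal 0.8858 0.4640 0.0000
    outer loop
      vertex 13.9 7.9 0.0
      vertex 11.7 12.1 13.5
      vertex 13.9 7.9 13.5
    endloop
  endfacet
  facet normal 0.3964 0.9181 0.0000
    outer loop
      vertex 11.7 12.1 0.0
      vertex 7.3 14.0 0.0
      vertex 7.3 14.0 13.5
    endloop
  endfacet
  facet normal 0.3964 0.9181 0.0000
    outer loop
      vertex 11.7 12.1 0.0
      vertex 7.3 14.0 13.5
      vertex 11.7 12.1 13.5
    endloop
  endfacet
  facet normal -0.2971 0.9549 0.0000
    outer loop
      vertex 7.3 14.0 0.0
      vertex 2.8 12.6 0.0
      vertex 2.8 12.6 13.5
    endloop
  endfacet
  facet normal -0.2971 0.9549 0.0000
    outer loop
      vertex 7.3 14.0 0.0
      vertex 2.8 12.6 13.5
      vertex 7.3 14.0 13.5
    endloop
  endfacet
  facet normal -0.8445 0.5355 0.0000
    outer loop
      vertex 2.8 12.6 0.0
      vertex 0.2 8.5 0.0
      vertex 0.2 8.5 13.5
    endloop
  endfacet
  facet normal -0.8445 0.5355 0.0000
    outer loop
      vertex 2.8 12.6 0.0
      vertex 0.2 8.5 13.5
      vertex 2.8 12.6 13.5
    endloop
  endfacet
  facet normal -0.9919 -0.1266 0.0000
    outer loop
      vertex 0.2 8.5 0.0
      vertex 0.8 3.8 0.0
      vertex 0.8 3.8 13.5
    endloop
  endfacet
  facet normal -0.9919 -0.1266 0.0000
    outer loop
      vertex 0.2 8.5 0.0
      vertex 0.8 3.8 13.5
      vertex 0.2 8.5 13.5
    endloop
  endfacet
  facet normal -0.6860 -0.7276 0.0000
    outer loop
      vertex 0.8 3.8 0.0
      vertex 4.3 0.5 0.0
      vertex 4.3 0.5 13.5
    endloop
  endfacet
  facet normal -0.6860 -0.7276 0.0000
    outer loop
      vertex 0.8 3.8 0.0
      vertex 4.3 0.5 13.5
      vertex 0.8 3.8 13.5
    endloop
  endfacet
  facet normal -0.0416 -0.9991 0.0000
    outer loop
      vertex 4.3 0.5 0.0
      vertex 9.1 0.3 0.0
      vertex 9.1 0.3 13.5
    endloop
  endfacet
  facet normal -0.0416 -0.9991 0.0000
    outer loop
      vertex 4.3 0.5 0.0
      vertex 9.1 0.3 13.5
      vertex 4.3 0.5 13.5
    endloop
  endfacet
  facet normal 0.6067 -0.7950 0.0000
    outer loop
      vertex 9.1 0.3 0.0
      vertex 12.9 3.2 0.0
      vertex 12.9 3.2 13.5
    endloop
  endfacet
  facet normal 0.6067 -0.7950 0.0000
    outer loop
      vertex 9.1 0.3 0.0
      vertex 12.9 3.2 13.5
      vertex 9.1 0.3 13.5
    endloop
  endfacet
  facet normal 0.9781 -0.2081 0.0000
    outer loop
      vertex 12.9 3.2 0.0
      vertex 13.9 7.9 0.0
      vertex 13.9 7.9 13.5
    endloop
  endfacet
  facet normal 0.9781 -0.2081 0.0000
    outer loop
      vertex 12.9 3.2 0.0
      vertex 13.9 7.9 13.5
      vertex 12.9 3.2 13.5
    endloop
  endfacet
endsolid part

The G0 Z moves step by Δz≈4.5 mm. Every layer's G1 loop is the same polygon, so the solid is a straight extrusion of it from z=0 to z≈13.5. Closing with flat bottom and top caps and triangulating gives 32 facets — a regular 9-sided prism (a cylinder approximated with 9 flat sides), circumscribed radius ≈ 7 mm, height ≈ 13.5 mm.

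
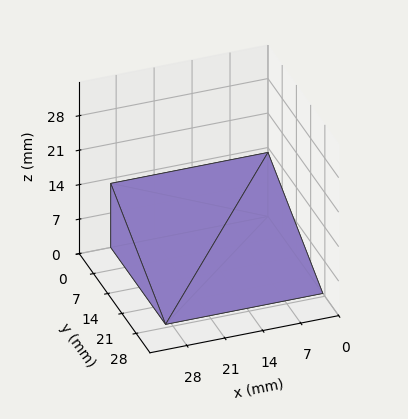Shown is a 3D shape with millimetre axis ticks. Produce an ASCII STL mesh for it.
Reading the render: the shape is a wedge (ramp): 29 × 27 mm base, rising to 13 mm along the y=0 edge and sloping linearly to z=0 at y=27 (dimensions read to the nearest mm from the axis ticks). For the STL, each face is triangulated and given an outward normal.

solid part
  facet normal 0.0000 0.0000 -1.0000
    outer loop
      vertex 29.00 27.00 0.00
      vertex 29.00 0.00 0.00
      vertex 0.00 0.00 0.00
    endloop
  endfacet
  facet normal 0.0000 0.0000 -1.0000
    outer loop
      vertex 0.00 27.00 0.00
      vertex 29.00 27.00 0.00
      vertex 0.00 0.00 0.00
    endloop
  endfacet
  facet normal 0.0000 -1.0000 0.0000
    outer loop
      vertex 0.00 0.00 0.00
      vertex 29.00 0.00 0.00
      vertex 29.00 0.00 13.00
    endloop
  endfacet
  facet normal 0.0000 -1.0000 0.0000
    outer loop
      vertex 0.00 0.00 0.00
      vertex 29.00 0.00 13.00
      vertex 0.00 0.00 13.00
    endloop
  endfacet
  facet normal 0.0000 0.4338 0.9010
    outer loop
      vertex 0.00 0.00 13.00
      vertex 29.00 0.00 13.00
      vertex 29.00 27.00 0.00
    endloop
  endfacet
  facet normal 0.0000 0.4338 0.9010
    outer loop
      vertex 0.00 0.00 13.00
      vertex 29.00 27.00 0.00
      vertex 0.00 27.00 0.00
    endloop
  endfacet
  facet normal -1.0000 0.0000 0.0000
    outer loop
      vertex 0.00 0.00 13.00
      vertex 0.00 27.00 0.00
      vertex 0.00 0.00 0.00
    endloop
  endfacet
  facet normal 1.0000 0.0000 0.0000
    outer loop
      vertex 29.00 0.00 0.00
      vertex 29.00 27.00 0.00
      vertex 29.00 0.00 13.00
    endloop
  endfacet
endsolid part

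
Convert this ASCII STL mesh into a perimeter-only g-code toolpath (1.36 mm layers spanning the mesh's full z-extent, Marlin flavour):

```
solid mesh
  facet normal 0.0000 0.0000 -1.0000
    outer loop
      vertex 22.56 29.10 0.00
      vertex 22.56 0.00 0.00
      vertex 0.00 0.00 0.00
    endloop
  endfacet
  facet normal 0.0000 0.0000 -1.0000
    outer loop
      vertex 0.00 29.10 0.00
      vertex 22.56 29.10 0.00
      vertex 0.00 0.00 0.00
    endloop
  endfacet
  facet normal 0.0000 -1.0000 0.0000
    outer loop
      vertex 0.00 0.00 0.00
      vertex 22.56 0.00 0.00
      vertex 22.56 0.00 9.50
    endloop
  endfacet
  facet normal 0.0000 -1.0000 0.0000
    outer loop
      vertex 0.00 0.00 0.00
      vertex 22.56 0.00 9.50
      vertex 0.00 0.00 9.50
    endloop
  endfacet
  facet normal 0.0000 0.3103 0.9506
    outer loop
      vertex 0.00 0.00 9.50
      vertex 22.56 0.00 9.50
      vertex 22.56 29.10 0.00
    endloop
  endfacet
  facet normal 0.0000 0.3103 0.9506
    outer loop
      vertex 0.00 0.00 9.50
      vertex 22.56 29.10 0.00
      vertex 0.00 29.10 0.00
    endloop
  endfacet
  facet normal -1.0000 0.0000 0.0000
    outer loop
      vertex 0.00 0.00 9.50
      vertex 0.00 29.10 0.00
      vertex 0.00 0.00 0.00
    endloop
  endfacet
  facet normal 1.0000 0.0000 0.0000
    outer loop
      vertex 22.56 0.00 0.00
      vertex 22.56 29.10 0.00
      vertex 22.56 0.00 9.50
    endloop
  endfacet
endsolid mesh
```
; perimeter-only toolpath
G21 ; units = mm
G90 ; absolute positioning
G28 ; home
; layer 1
G0 Z1.36
G0 X0.00 Y0.00
G1 X22.56 Y0.00
G1 X22.56 Y24.94
G1 X0.00 Y24.94
G1 X0.00 Y0.00
; layer 2
G0 Z2.71
G0 X0.00 Y0.00
G1 X22.56 Y0.00
G1 X22.56 Y20.79
G1 X0.00 Y20.79
G1 X0.00 Y0.00
; layer 3
G0 Z4.07
G0 X0.00 Y0.00
G1 X22.56 Y0.00
G1 X22.56 Y16.63
G1 X0.00 Y16.63
G1 X0.00 Y0.00
; layer 4
G0 Z5.43
G0 X0.00 Y0.00
G1 X22.56 Y0.00
G1 X22.56 Y12.47
G1 X0.00 Y12.47
G1 X0.00 Y0.00
; layer 5
G0 Z6.79
G0 X0.00 Y0.00
G1 X22.56 Y0.00
G1 X22.56 Y8.31
G1 X0.00 Y8.31
G1 X0.00 Y0.00
; layer 6
G0 Z8.14
G0 X0.00 Y0.00
G1 X22.56 Y0.00
G1 X22.56 Y4.16
G1 X0.00 Y4.16
G1 X0.00 Y0.00
M2 ; end

The solid is a wedge (ramp): 22.6 × 29.1 mm base, rising to 9.5 mm along the y=0 edge and sloping linearly to z=0 at y=29.1. Slicing at Δz = 1.36 mm — 7 equal slices spanning the solid's height, so layer i sits at z = i·h/7 — gives 6 non-empty perimeters. Each is a 4-segment closed polygon; G0 lifts to the layer z and rapids to the start vertex, then G1 traces the edges. The cross-section shrinks linearly with z (the slice at the apex is degenerate and omitted).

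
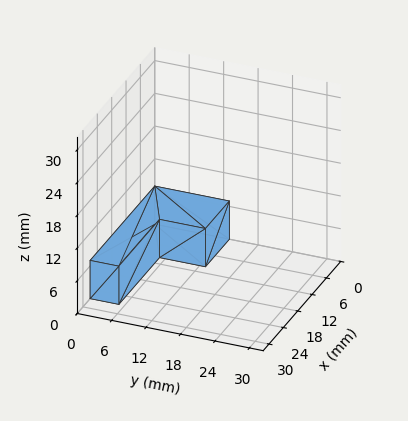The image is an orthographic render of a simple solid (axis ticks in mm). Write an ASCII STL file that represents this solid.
Reading the render: the shape is an L-shaped prism: outer 27 × 13 mm, arm thicknesses ≈ 5 mm (horizontal) and 10 mm (vertical), extruded 7 mm in z (dimensions read to the nearest mm from the axis ticks). For the STL, each face is triangulated and given an outward normal.

solid part
  facet normal 0.0000 0.0000 -1.0000
    outer loop
      vertex 27.000 5.000 0.000
      vertex 27.000 0.000 0.000
      vertex 0.000 0.000 0.000
    endloop
  endfacet
  facet normal 0.0000 0.0000 -1.0000
    outer loop
      vertex 10.000 5.000 0.000
      vertex 27.000 5.000 0.000
      vertex 0.000 0.000 0.000
    endloop
  endfacet
  facet normal 0.0000 0.0000 -1.0000
    outer loop
      vertex 10.000 13.000 0.000
      vertex 10.000 5.000 0.000
      vertex 0.000 0.000 0.000
    endloop
  endfacet
  facet normal 0.0000 0.0000 -1.0000
    outer loop
      vertex 0.000 13.000 0.000
      vertex 10.000 13.000 0.000
      vertex 0.000 0.000 0.000
    endloop
  endfacet
  facet normal 0.0000 0.0000 1.0000
    outer loop
      vertex 0.000 0.000 7.000
      vertex 27.000 0.000 7.000
      vertex 27.000 5.000 7.000
    endloop
  endfacet
  facet normal 0.0000 0.0000 1.0000
    outer loop
      vertex 0.000 0.000 7.000
      vertex 27.000 5.000 7.000
      vertex 10.000 5.000 7.000
    endloop
  endfacet
  facet normal 0.0000 0.0000 1.0000
    outer loop
      vertex 0.000 0.000 7.000
      vertex 10.000 5.000 7.000
      vertex 10.000 13.000 7.000
    endloop
  endfacet
  facet normal 0.0000 0.0000 1.0000
    outer loop
      vertex 0.000 0.000 7.000
      vertex 10.000 13.000 7.000
      vertex 0.000 13.000 7.000
    endloop
  endfacet
  facet normal 0.0000 -1.0000 0.0000
    outer loop
      vertex 0.000 0.000 0.000
      vertex 27.000 0.000 0.000
      vertex 27.000 0.000 7.000
    endloop
  endfacet
  facet normal 0.0000 -1.0000 0.0000
    outer loop
      vertex 0.000 0.000 0.000
      vertex 27.000 0.000 7.000
      vertex 0.000 0.000 7.000
    endloop
  endfacet
  facet normal 1.0000 0.0000 0.0000
    outer loop
      vertex 27.000 0.000 0.000
      vertex 27.000 5.000 0.000
      vertex 27.000 5.000 7.000
    endloop
  endfacet
  facet normal 1.0000 0.0000 0.0000
    outer loop
      vertex 27.000 0.000 0.000
      vertex 27.000 5.000 7.000
      vertex 27.000 0.000 7.000
    endloop
  endfacet
  facet normal 0.0000 1.0000 0.0000
    outer loop
      vertex 27.000 5.000 0.000
      vertex 10.000 5.000 0.000
      vertex 10.000 5.000 7.000
    endloop
  endfacet
  facet normal 0.0000 1.0000 0.0000
    outer loop
      vertex 27.000 5.000 0.000
      vertex 10.000 5.000 7.000
      vertex 27.000 5.000 7.000
    endloop
  endfacet
  facet normal 1.0000 0.0000 0.0000
    outer loop
      vertex 10.000 5.000 0.000
      vertex 10.000 13.000 0.000
      vertex 10.000 13.000 7.000
    endloop
  endfacet
  facet normal 1.0000 0.0000 0.0000
    outer loop
      vertex 10.000 5.000 0.000
      vertex 10.000 13.000 7.000
      vertex 10.000 5.000 7.000
    endloop
  endfacet
  facet normal 0.0000 1.0000 0.0000
    outer loop
      vertex 10.000 13.000 0.000
      vertex 0.000 13.000 0.000
      vertex 0.000 13.000 7.000
    endloop
  endfacet
  facet normal 0.0000 1.0000 0.0000
    outer loop
      vertex 10.000 13.000 0.000
      vertex 0.000 13.000 7.000
      vertex 10.000 13.000 7.000
    endloop
  endfacet
  facet normal -1.0000 0.0000 0.0000
    outer loop
      vertex 0.000 13.000 0.000
      vertex 0.000 0.000 0.000
      vertex 0.000 0.000 7.000
    endloop
  endfacet
  facet normal -1.0000 0.0000 0.0000
    outer loop
      vertex 0.000 13.000 0.000
      vertex 0.000 0.000 7.000
      vertex 0.000 13.000 7.000
    endloop
  endfacet
endsolid part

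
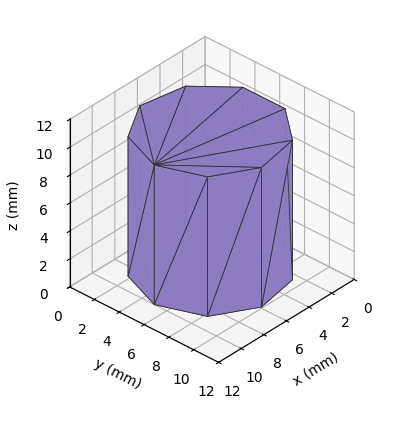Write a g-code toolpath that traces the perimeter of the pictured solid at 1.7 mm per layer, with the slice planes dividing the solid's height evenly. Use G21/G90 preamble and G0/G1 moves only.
Reading the render: the shape is a regular 9-sided prism (a cylinder approximated with 9 flat sides), circumscribed radius ≈ 5 mm, height ≈ 10 mm (dimensions read to the nearest mm from the axis ticks). For the g-code, the solid's height is divided into equal slices at the stated Δz and each level perimeter traced with G1 moves after a G0 lift.

; perimeter-only toolpath
G21 ; units = mm
G90 ; absolute positioning
G28 ; home
; layer 1
G0 Z1.7
G0 X10.0 Y5.0
G1 X8.8 Y8.2
G1 X5.9 Y9.9
G1 X2.5 Y9.3
G1 X0.3 Y6.7
G1 X0.3 Y3.3
G1 X2.5 Y0.7
G1 X5.9 Y0.1
G1 X8.8 Y1.8
G1 X10.0 Y5.0
; layer 2
G0 Z3.3
G0 X10.0 Y5.0
G1 X8.8 Y8.2
G1 X5.9 Y9.9
G1 X2.5 Y9.3
G1 X0.3 Y6.7
G1 X0.3 Y3.3
G1 X2.5 Y0.7
G1 X5.9 Y0.1
G1 X8.8 Y1.8
G1 X10.0 Y5.0
; layer 3
G0 Z5.0
G0 X10.0 Y5.0
G1 X8.8 Y8.2
G1 X5.9 Y9.9
G1 X2.5 Y9.3
G1 X0.3 Y6.7
G1 X0.3 Y3.3
G1 X2.5 Y0.7
G1 X5.9 Y0.1
G1 X8.8 Y1.8
G1 X10.0 Y5.0
; layer 4
G0 Z6.7
G0 X10.0 Y5.0
G1 X8.8 Y8.2
G1 X5.9 Y9.9
G1 X2.5 Y9.3
G1 X0.3 Y6.7
G1 X0.3 Y3.3
G1 X2.5 Y0.7
G1 X5.9 Y0.1
G1 X8.8 Y1.8
G1 X10.0 Y5.0
; layer 5
G0 Z8.3
G0 X10.0 Y5.0
G1 X8.8 Y8.2
G1 X5.9 Y9.9
G1 X2.5 Y9.3
G1 X0.3 Y6.7
G1 X0.3 Y3.3
G1 X2.5 Y0.7
G1 X5.9 Y0.1
G1 X8.8 Y1.8
G1 X10.0 Y5.0
; layer 6
G0 Z10.0
G0 X10.0 Y5.0
G1 X8.8 Y8.2
G1 X5.9 Y9.9
G1 X2.5 Y9.3
G1 X0.3 Y6.7
G1 X0.3 Y3.3
G1 X2.5 Y0.7
G1 X5.9 Y0.1
G1 X8.8 Y1.8
G1 X10.0 Y5.0
M2 ; end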